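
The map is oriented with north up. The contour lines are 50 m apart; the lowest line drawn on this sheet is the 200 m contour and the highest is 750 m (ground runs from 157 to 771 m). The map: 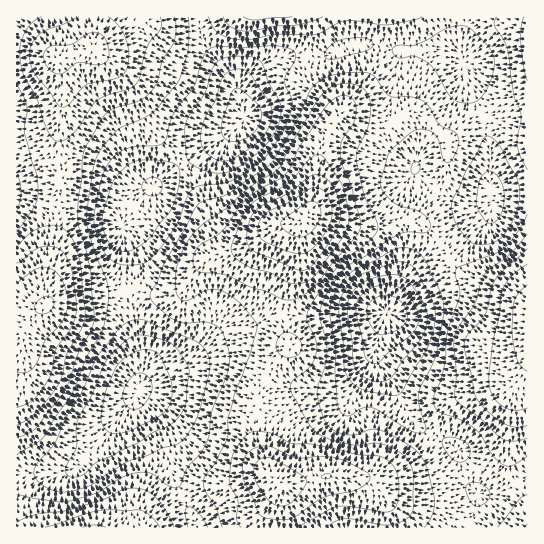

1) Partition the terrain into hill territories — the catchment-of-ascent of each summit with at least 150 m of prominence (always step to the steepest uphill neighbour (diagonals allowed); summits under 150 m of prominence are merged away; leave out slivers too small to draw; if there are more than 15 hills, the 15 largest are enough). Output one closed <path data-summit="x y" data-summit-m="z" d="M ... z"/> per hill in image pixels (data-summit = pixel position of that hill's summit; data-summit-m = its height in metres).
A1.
<path data-summit="307 217" data-summit-m="771" d="M527 16l-328 0 0 6 4 16 6 12 22 27 5 10 8 32-17 16-53 34-29 23-24 34 4 25-2 30 12 36 8 45-4 24 14-3 30-14 15-2 33 2 48 18 59 4 11-6 22-24 14-47 24-44 36-33 41-26 6-6-1-12 37-2z"/><path data-summit="46 305" data-summit-m="706" d="M198 16l-182 1 1 458 41-2 19-5 55-66 7-15 4-25-8-45-12-36 2-30-4-25 24-34 29-23 53-34 17-16-8-32-8-14-21-27-7-16z"/><path data-summit="277 481" data-summit-m="691" d="M375 347l-4 14-10 12-12 12-11 6-59-4-42-16-24-4-30 2-46 20-1 6 16 16 7 11 8 24 5 29 26 53 271-1 10-33-14-15-5-28-14-10-16-6-18-16-20-37-15-20z"/><path data-summit="527 329" data-summit-m="686" d="M527 192l-36 1 1 12-6 6-41 26-36 33-24 44-9 31 1 17 15 20 20 37 18 16 16 6 14 10 1 15 6 16 11 11 5 2 14-2 31-16z"/>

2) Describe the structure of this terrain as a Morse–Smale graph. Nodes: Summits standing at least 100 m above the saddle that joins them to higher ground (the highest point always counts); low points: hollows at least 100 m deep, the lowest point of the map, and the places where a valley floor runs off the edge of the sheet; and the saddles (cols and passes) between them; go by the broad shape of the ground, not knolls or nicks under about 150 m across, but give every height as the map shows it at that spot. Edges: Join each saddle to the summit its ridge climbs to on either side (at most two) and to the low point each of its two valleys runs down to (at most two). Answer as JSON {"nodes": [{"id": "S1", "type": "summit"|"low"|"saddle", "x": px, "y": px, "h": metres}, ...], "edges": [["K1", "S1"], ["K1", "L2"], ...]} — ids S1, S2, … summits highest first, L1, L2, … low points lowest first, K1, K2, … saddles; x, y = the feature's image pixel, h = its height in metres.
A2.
{"nodes": [
{"id": "S1", "type": "summit", "x": 306, "y": 217, "h": 771},
{"id": "S2", "type": "summit", "x": 46, "y": 305, "h": 706},
{"id": "S3", "type": "summit", "x": 277, "y": 481, "h": 691},
{"id": "S4", "type": "summit", "x": 527, "y": 329, "h": 686},
{"id": "S5", "type": "summit", "x": 57, "y": 59, "h": 665},
{"id": "S6", "type": "summit", "x": 94, "y": 527, "h": 607},
{"id": "S7", "type": "summit", "x": 258, "y": 17, "h": 562},
{"id": "L1", "type": "low", "x": 386, "y": 313, "h": 157},
{"id": "L2", "type": "low", "x": 245, "y": 118, "h": 212},
{"id": "L3", "type": "low", "x": 137, "y": 390, "h": 237},
{"id": "K1", "type": "saddle", "x": 61, "y": 159, "h": 532},
{"id": "K2", "type": "saddle", "x": 263, "y": 382, "h": 529},
{"id": "K3", "type": "saddle", "x": 183, "y": 495, "h": 457},
{"id": "K4", "type": "saddle", "x": 441, "y": 242, "h": 440},
{"id": "K5", "type": "saddle", "x": 125, "y": 289, "h": 437},
{"id": "K6", "type": "saddle", "x": 309, "y": 58, "h": 409},
{"id": "K7", "type": "saddle", "x": 183, "y": 165, "h": 355}],
"edges": [["K1", "S2"], ["K1", "S5"], ["K1", "L2"], ["K2", "S1"], ["K2", "S3"], ["K2", "L1"], ["K2", "L3"], ["K3", "S3"], ["K3", "S6"], ["K3", "L1"], ["K3", "L3"], ["K4", "S1"], ["K4", "S4"], ["K4", "L1"], ["K4", "L2"], ["K5", "S1"], ["K5", "S2"], ["K5", "L2"], ["K5", "L3"], ["K6", "S1"], ["K6", "S7"], ["K6", "L2"], ["K7", "S1"], ["K7", "S5"], ["K7", "L2"]]}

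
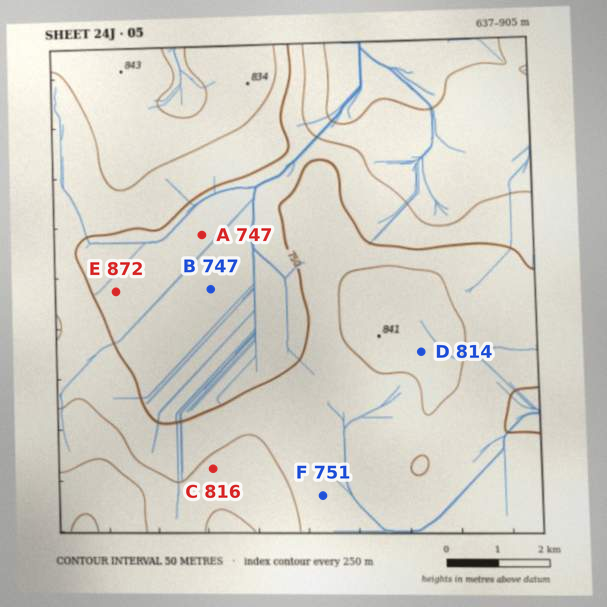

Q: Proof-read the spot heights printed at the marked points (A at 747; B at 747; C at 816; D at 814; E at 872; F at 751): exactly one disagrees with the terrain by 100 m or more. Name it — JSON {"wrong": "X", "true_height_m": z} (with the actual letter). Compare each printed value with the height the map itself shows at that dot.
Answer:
{"wrong": "E", "true_height_m": 747}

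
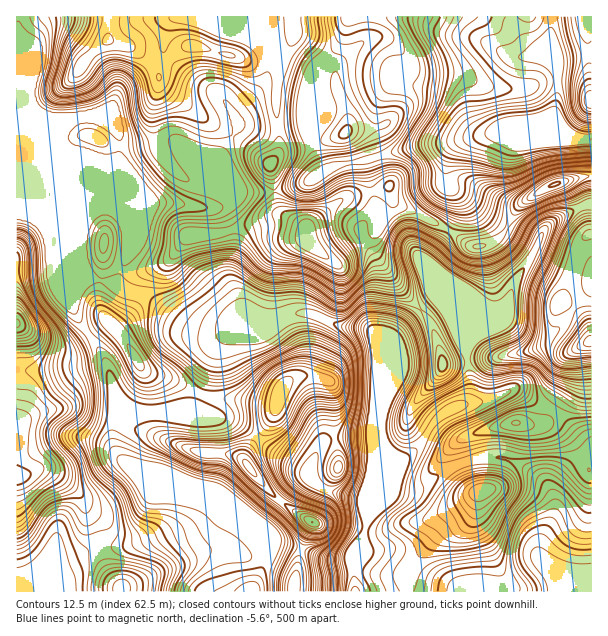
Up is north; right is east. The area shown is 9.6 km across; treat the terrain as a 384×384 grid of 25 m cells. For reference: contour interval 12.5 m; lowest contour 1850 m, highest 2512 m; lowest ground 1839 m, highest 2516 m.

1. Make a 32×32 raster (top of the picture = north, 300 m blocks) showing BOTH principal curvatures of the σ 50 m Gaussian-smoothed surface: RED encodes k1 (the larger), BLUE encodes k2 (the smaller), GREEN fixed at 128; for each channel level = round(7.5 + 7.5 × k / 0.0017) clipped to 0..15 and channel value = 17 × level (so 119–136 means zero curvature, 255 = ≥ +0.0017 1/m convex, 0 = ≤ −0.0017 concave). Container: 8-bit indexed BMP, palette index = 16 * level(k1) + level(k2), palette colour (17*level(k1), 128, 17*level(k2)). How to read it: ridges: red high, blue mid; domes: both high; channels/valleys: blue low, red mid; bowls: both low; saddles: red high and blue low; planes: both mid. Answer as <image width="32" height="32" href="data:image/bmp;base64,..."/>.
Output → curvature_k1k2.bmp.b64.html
<image width="32" height="32" href="data:image/bmp;base64,Qk02CAAAAAAAADYEAAAoAAAAIAAAACAAAAABAAgAAAAAAAAEAAATCwAAEwsAAAABAAAAAAAAAIAAABGAAAAigAAAM4AAAESAAABVgAAAZoAAAHeAAACIgAAAmYAAAKqAAAC7gAAAzIAAAN2AAADugAAA/4AAAACAEQARgBEAIoARADOAEQBEgBEAVYARAGaAEQB3gBEAiIARAJmAEQCqgBEAu4ARAMyAEQDdgBEA7oARAP+AEQAAgCIAEYAiACKAIgAzgCIARIAiAFWAIgBmgCIAd4AiAIiAIgCZgCIAqoAiALuAIgDMgCIA3YAiAO6AIgD/gCIAAIAzABGAMwAigDMAM4AzAESAMwBVgDMAZoAzAHeAMwCIgDMAmYAzAKqAMwC7gDMAzIAzAN2AMwDugDMA/4AzAACARAARgEQAIoBEADOARABEgEQAVYBEAGaARAB3gEQAiIBEAJmARACqgEQAu4BEAMyARADdgEQA7oBEAP+ARAAAgFUAEYBVACKAVQAzgFUARIBVAFWAVQBmgFUAd4BVAIiAVQCZgFUAqoBVALuAVQDMgFUA3YBVAO6AVQD/gFUAAIBmABGAZgAigGYAM4BmAESAZgBVgGYAZoBmAHeAZgCIgGYAmYBmAKqAZgC7gGYAzIBmAN2AZgDugGYA/4BmAACAdwARgHcAIoB3ADOAdwBEgHcAVYB3AGaAdwB3gHcAiIB3AJmAdwCqgHcAu4B3AMyAdwDdgHcA7oB3AP+AdwAAgIgAEYCIACKAiAAzgIgARICIAFWAiABmgIgAd4CIAIiAiACZgIgAqoCIALuAiADMgIgA3YCIAO6AiAD/gIgAAICZABGAmQAigJkAM4CZAESAmQBVgJkAZoCZAHeAmQCIgJkAmYCZAKqAmQC7gJkAzICZAN2AmQDugJkA/4CZAACAqgARgKoAIoCqADOAqgBEgKoAVYCqAGaAqgB3gKoAiICqAJmAqgCqgKoAu4CqAMyAqgDdgKoA7oCqAP+AqgAAgLsAEYC7ACKAuwAzgLsARIC7AFWAuwBmgLsAd4C7AIiAuwCZgLsAqoC7ALuAuwDMgLsA3YC7AO6AuwD/gLsAAIDMABGAzAAigMwAM4DMAESAzABVgMwAZoDMAHeAzACIgMwAmYDMAKqAzAC7gMwAzIDMAN2AzADugMwA/4DMAACA3QARgN0AIoDdADOA3QBEgN0AVYDdAGaA3QB3gN0AiIDdAJmA3QCqgN0Au4DdAMyA3QDdgN0A7oDdAP+A3QAAgO4AEYDuACKA7gAzgO4ARIDuAFWA7gBmgO4Ad4DuAIiA7gCZgO4AqoDuALuA7gDMgO4A3YDuAO6A7gD/gO4AAID/ABGA/wAigP8AM4D/AESA/wBVgP8AZoD/AHeA/wCIgP8AmYD/AKqA/wC7gP8AzID/AN2A/wDugP8A/4D/AIeHd4aXuqmolnV2h3ZzlvmYqICWmJiXdnZ2h6eohXeHhoaHh5aWl6e3ppaHmJWE+KaEcYaHl5aGdnaWpnWGhoamhXaXhpWFhoaGh5eYhnPC0LJwdYaGl6enl7eFZXaHh7h0dKeHp6aXh4eHh4Z1YKX8/MCTp6iXh5eoqHZ1doeYuHVkp5e4hXaXh4d3dIDW9vn3oXSEl6enh6enhoWFdqenlpa2t6mEdYaGdnOC9/aDcMCQc3eEhpa4ycm4pYV2p6i4uLeFhYN2dIGCc9f4hFKE6OmAh4SohJSmt7WEdYeph6eop3R0hYSk6Pn1+aWUdYTG+ICHdIXHlYJyg4WGlpaXpXKDdIWnx/fHlpWls6aGdKXFcYTHkqbYx6aXqKiXdpi2pqaVlYeGhHR0ZGSnyZdkldVwg+mVgpSm1+m3l5aGh5e4yZWFhYWFhpeXlajItnS354CExuZzc3OBhKSVhZiHl3anlYKmqKe2tpaWp8m3xvvZgIdy5ueUhJRhYqSVloWVdqeEc9jHt5ZlZYWVudnIuOiAh3N0+saz6LaDt8mGlralp4KV54Z1hXZ2hnN0pqeY2JCHc4X3g6PY9/bG2Pnq2LWSlcindWV3h3d3dnSVppKhUXRixtd0h4NjhMZzyPmWcYPJqJaWdnaHd3eGhoRwocRSdZX2lIeHh3OF6Jal5mJ0hbZ1hZWWhod3dYSUZHS314KX56N2d4SVgpXZqHblcXeHhYaXp7iGdXVzp6dlddj7ocfngoWAo6SBgbe3h/mBd4a3loWW2KaGdZSpuMbn+Mmj14NgcLjauJSAldeH+JKHhremd3WnyNfHpaeouLiWhaXWYGK199j46YBwyLiihneHpZWHhKiopqaml4aoyZZlhtfC9ve1dZX2k1ChyId3h3eHh3d2hIOEhXWXx7W21aeGl9fWdXN1luf3pKCQh4eHh3d3h4SXqJeHdZTTYVGmybbJx3RTdbbWxff4+cSHh4d3h3eEl7iHd3aEudmFc4GCc6bZtqS2poRjhLf494eHh4aWlpW4h3aGdaaoyLe1ppWEkqKEZXWFhXSBgICQh4eHp7eFhLV1dpeXhXXGhYWnyaa4p3V1dnV1d3eHg6CHhYKChHSmyIanqIZ2dteEd3anhqfIqIZ2hnZ0hHSS6ofC+KajYYbYmJZ2dYaGyIR3l6d3dpa3l4WXqLe4lpLqh5H56qhhhMeodmR1lpanlnWXh3d2hqeXlpeXl5ingtd3cafZxqTGppampsjYlpendJaXh3aXqJeHh4Z2doZ0xndzpae3uKiHlrjHppWGhrinlZaol6eXdXZ2hoeGdoW3hoaEhaaXdoaFhYV2h4eGt5d1dYaWlnWGh4eHh5iFlqg="/>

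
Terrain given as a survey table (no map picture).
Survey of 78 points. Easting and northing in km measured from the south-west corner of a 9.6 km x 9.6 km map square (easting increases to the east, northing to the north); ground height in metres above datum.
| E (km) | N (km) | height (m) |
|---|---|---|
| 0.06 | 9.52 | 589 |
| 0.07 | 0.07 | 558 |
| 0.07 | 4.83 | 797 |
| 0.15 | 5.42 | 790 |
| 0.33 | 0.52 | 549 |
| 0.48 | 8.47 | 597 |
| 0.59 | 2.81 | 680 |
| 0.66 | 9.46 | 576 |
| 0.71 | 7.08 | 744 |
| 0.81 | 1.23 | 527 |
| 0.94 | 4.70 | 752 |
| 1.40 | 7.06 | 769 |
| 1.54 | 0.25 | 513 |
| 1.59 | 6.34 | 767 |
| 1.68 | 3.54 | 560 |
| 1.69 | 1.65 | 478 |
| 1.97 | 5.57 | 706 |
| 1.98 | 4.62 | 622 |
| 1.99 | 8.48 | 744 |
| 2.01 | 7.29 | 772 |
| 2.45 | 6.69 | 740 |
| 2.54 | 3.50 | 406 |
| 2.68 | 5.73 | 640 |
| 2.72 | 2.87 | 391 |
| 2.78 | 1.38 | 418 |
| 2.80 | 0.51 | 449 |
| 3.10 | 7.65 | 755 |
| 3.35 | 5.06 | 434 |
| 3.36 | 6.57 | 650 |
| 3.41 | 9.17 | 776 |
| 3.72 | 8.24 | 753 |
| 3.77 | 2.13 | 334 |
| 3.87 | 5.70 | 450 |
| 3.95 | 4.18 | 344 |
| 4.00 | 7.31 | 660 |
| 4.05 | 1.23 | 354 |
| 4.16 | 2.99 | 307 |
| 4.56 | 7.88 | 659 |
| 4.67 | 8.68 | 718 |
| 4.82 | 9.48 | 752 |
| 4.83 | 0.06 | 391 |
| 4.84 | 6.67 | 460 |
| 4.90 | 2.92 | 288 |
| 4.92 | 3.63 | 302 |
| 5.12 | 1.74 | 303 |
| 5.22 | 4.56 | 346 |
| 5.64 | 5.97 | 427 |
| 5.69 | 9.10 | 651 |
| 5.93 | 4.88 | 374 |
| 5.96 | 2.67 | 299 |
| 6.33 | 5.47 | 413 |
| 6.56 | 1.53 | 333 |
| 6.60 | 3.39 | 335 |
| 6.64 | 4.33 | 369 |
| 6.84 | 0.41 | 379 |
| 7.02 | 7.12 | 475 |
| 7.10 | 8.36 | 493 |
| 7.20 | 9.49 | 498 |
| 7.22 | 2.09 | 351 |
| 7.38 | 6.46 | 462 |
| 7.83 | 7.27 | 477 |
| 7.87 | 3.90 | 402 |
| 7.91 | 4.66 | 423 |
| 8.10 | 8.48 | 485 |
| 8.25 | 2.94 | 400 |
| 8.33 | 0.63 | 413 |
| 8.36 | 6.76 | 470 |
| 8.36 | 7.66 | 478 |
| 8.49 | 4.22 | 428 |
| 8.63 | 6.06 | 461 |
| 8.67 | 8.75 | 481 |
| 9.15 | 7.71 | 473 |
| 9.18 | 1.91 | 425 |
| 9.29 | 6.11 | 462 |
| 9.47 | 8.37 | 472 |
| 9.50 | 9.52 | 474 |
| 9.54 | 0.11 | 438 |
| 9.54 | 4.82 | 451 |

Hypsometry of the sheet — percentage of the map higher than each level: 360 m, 84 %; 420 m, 66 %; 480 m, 43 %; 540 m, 31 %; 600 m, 26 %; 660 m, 21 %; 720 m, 15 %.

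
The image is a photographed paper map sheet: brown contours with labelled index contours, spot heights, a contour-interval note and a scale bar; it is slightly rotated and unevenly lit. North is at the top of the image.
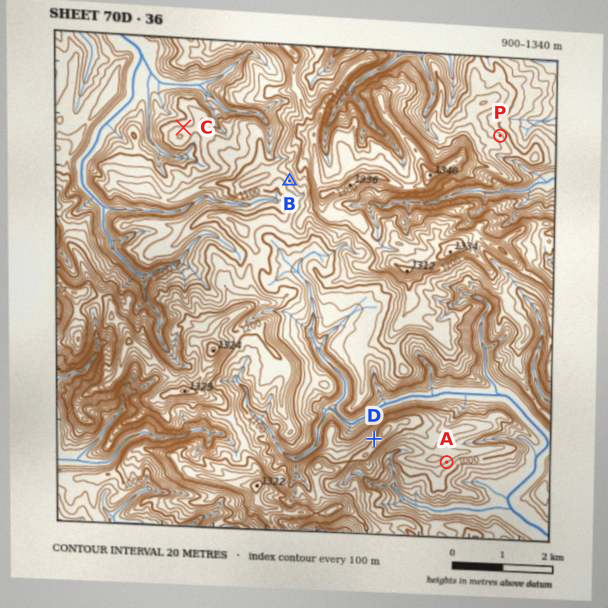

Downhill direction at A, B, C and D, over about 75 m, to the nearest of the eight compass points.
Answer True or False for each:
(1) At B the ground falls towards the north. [False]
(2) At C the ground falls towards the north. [True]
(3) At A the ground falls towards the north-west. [False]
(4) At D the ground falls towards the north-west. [True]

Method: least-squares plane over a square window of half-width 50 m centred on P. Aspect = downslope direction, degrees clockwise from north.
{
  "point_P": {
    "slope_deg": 9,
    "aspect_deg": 41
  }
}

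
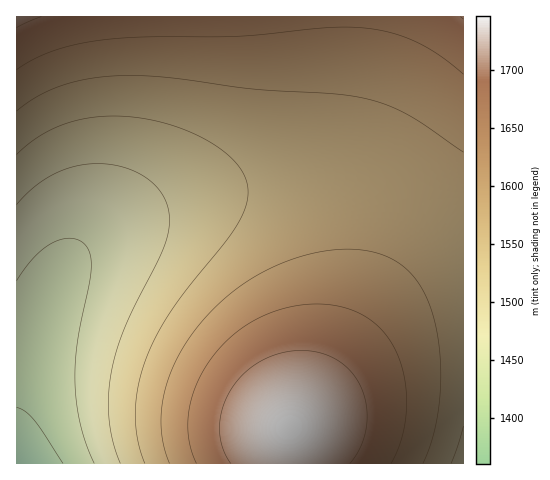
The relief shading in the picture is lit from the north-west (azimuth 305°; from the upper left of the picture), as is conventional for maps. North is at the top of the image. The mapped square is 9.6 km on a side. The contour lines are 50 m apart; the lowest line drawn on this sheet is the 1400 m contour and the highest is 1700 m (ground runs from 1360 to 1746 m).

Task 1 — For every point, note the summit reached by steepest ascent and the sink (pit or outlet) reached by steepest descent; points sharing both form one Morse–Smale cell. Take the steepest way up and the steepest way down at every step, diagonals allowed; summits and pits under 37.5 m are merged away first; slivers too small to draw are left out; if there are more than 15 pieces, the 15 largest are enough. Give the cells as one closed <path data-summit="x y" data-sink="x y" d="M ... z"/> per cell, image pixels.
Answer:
<path data-summit="290 427" data-sink="17 463" d="M347 177l-43 0-23 2-93 19-54 19-31 16-22 16-14 15-11 17-14 31-12 34-14 59 0 58 271 1 1-33 26-34 31-53 71-143-28-15z"/><path data-summit="17 17" data-sink="17 463" d="M344 16l-328 1 1 387 8-42 19-56 22-41 22-21 31-20 35-16 50-15 86-18 19-9 14-11 10-18 9-34 3-41z"/><path data-summit="290 427" data-sink="463 463" d="M418 200l-4 3-35 76-34 65-31 53-26 34 0 33 176-1 0-233z"/><path data-summit="463 17" data-sink="17 463" d="M463 16l-117 0-1 46-3 41-5 23-11 25-10 11-16 9-55 14 59-8 43 0 34 7 36 15 20-37 27-37z"/><path data-summit="463 17" data-sink="463 463" d="M463 126l-26 36-21 38 47 30z"/>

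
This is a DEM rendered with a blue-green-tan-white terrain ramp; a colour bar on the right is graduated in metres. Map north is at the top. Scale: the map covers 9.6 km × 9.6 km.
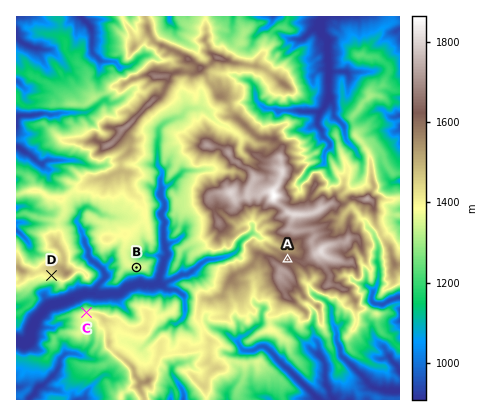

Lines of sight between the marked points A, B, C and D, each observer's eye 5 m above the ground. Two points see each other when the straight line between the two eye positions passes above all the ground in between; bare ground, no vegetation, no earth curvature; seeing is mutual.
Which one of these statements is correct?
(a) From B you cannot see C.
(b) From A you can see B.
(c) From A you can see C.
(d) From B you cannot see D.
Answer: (d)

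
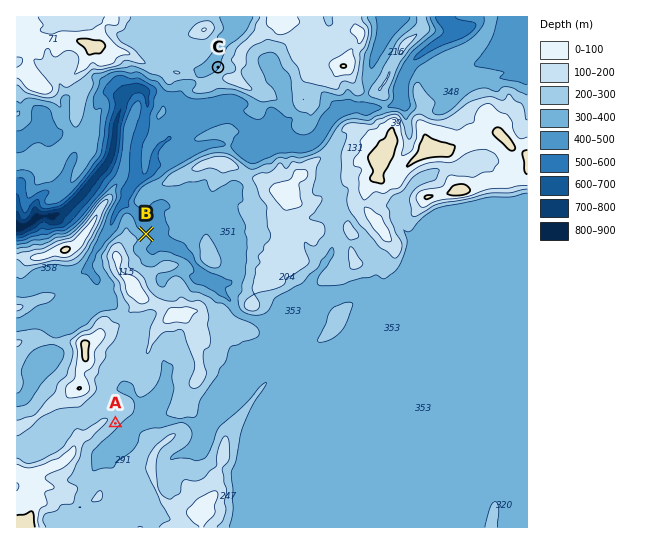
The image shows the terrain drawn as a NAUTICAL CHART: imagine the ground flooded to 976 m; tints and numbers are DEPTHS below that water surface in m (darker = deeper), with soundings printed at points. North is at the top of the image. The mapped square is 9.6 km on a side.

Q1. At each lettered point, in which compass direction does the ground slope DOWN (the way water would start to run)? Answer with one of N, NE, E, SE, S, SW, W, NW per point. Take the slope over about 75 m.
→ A SE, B NE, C NW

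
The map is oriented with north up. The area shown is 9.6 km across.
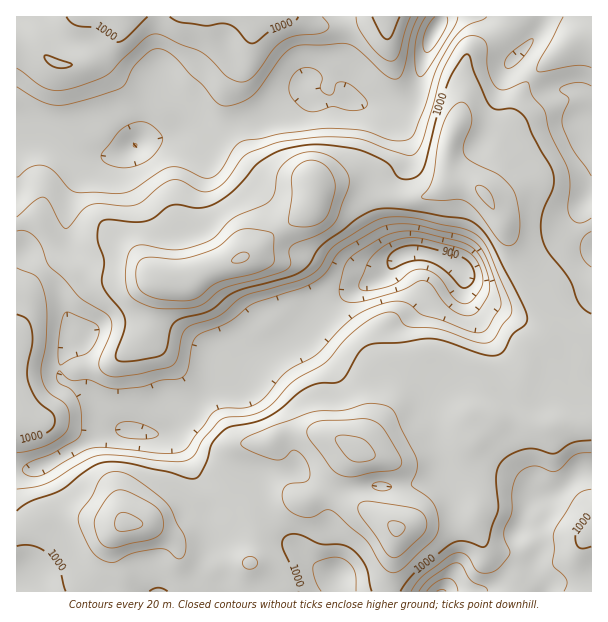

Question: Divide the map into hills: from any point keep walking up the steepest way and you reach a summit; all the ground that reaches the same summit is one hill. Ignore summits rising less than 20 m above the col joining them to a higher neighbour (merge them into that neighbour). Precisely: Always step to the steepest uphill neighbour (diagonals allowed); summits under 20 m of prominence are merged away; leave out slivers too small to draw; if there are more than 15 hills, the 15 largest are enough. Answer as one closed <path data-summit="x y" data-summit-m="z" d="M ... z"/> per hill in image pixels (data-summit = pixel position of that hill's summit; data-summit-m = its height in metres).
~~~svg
<path data-summit="357 450" data-summit-m="1063" d="M425 253l-17 0-10 5-17 19-55 29-30 30-21 12-26 10-5 5-3 12-5 5-21 6-24 22-25 26 5 0 7 7 18 35 10 10 10 4 12 0 12-4 8 0 6 6 17 33 46 41 18 8 2-1-6-10-3-32 0-21 7-14 7-4 17-5 42 0 43-12 12 23 4 59-3 12-13 22 96 1-6-11-2-12 8-15 1-11-6-16-11-9 10-19 12-1 11-5 25-23 10 0 0-93-13-7-7-7-8-15-8-19-7-7-24-2-36-16-20-16-8-20-21-10z"/><path data-summit="240 258" data-summit-m="1061" d="M180 132l-42 12-16 8-30 10-8 9-12 26-6 27 0 13-24 11-17 4 30 33 18 42 13 9-5 6-9 2-6 7-6 15 1 12 4 4 25 12 32 34 31 6 15-2 23-24 24-22 21-6 5-5 1-9 7-8 38-16 16-12 23-24 44-24-20-8-15-3-42-24-15-20-10-21-10-14-19-17-23-13-21-22z"/><path data-summit="485 195" data-summit-m="1043" d="M489 16l-48 0-1 5-10 18-9 29-5 24-4 7-8 5-12 4-20-1 11 5 20 19 6 21-5 13-28 21-4 9 0 11 16 39 10 11 10-3 17 0 15 5 21 10 8 20 16 13 31 17 26 1 7-1 39-22 4-5 0-52-8-12-2-12 2-14 8-12 0-82-3-9-7-7-30-1-19-12-17-18 0-3 4-4-2-5-12-16z"/><path data-summit="125 17" data-summit-m="1009" d="M342 16l-325 0-1 115 31 8 33 15 33 2 25-12 26-6 13-6 17 6 9 0 33-16 30-6 30-20 5-6 4-10 16 0 21 7-5-4 0-11 6-15 3-19-2-18z"/><path data-summit="126 522" data-summit-m="1063" d="M129 430l-27 2-58 34-8 3-20 2 0 108 10 3 3 10 311-1-2-15-21-10-18-18-14-8-14-15-17-33-6-6-8 0-12 4-16-2-16-12-12-26-13-16-18 0z"/><path data-summit="314 189" data-summit-m="1060" d="M302 88l-6 8-30 20-26 5-37 17-13-1 26 25 23 13 19 17 10 14 6 13 19 28 42 24 15 3 18 8 7-2 8-4 17-19-9-8-9-16-9-21-1-17 4-9 7-6 16-10 9-9 1-9-5-18-14-16-19-12-21-8-33 5-5-1z"/><path data-summit="396 528" data-summit-m="1062" d="M444 475l-33 11-42 0-18 2-12 5-7 5-4 12 2 45 2 12 6 9 3 16 102 0 3-4 12-24 2-27-4-24 0-15z"/><path data-summit="17 422" data-summit-m="1007" d="M24 252l-8 0 1 218 19-1 8-3 58-34 22-3-34-35-25-12-4-4-1-12 6-15 6-7 9-2 5-6-13-9-18-42z"/><path data-summit="387 17" data-summit-m="1006" d="M440 16l-96 0 2 22-3 19-6 15 0 11 14 17 8 3 19 5 14 0 18-6 6-10 8-35 6-18 10-18z"/><path data-summit="591 531" data-summit-m="1004" d="M591 470l-9 0-25 23-11 5-12 1-8 14-2 6 11 8 6 16-1 11-8 15 0 7 10 16 50-1z"/>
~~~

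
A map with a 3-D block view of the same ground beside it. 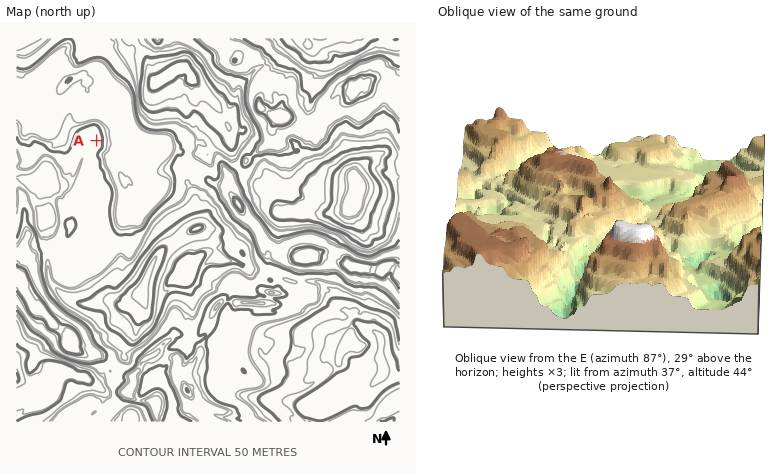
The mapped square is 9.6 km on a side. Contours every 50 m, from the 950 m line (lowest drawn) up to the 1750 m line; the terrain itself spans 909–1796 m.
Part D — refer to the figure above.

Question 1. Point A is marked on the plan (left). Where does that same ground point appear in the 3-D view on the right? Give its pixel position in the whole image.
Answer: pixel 682 177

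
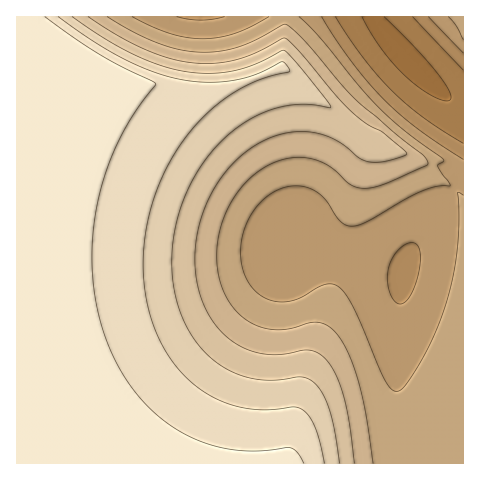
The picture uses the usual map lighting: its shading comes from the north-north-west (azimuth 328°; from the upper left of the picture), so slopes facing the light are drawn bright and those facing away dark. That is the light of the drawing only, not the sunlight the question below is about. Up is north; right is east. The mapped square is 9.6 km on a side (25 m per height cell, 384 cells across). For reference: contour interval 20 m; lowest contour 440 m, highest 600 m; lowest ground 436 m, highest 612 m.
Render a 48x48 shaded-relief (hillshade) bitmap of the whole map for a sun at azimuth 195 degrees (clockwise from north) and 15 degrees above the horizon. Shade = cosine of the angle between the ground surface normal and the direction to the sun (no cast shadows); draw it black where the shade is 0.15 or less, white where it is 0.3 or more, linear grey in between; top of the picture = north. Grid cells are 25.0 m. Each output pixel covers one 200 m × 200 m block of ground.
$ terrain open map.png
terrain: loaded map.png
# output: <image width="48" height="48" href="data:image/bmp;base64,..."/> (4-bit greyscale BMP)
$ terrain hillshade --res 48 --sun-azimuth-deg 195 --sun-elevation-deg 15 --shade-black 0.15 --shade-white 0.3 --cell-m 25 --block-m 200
<image width="48" height="48" href="data:image/bmp;base64,Qk32BAAAAAAAAHYAAAAoAAAAMAAAADAAAAABAAQAAAAAAIAEAAATCwAAEwsAABAAAAAAAAAAAAAAABEREQAiIiIAMzMzAERERABVVVUAZmZmAHd3dwCIiIgAmZmZAKqqqgC7u7sAzMzMAN3d3QDu7u4A////ALu7u7u7qqqqqqqqmZmZmZmIiZmqq7u7u7u7u7u7qqqqqqqpmZmZmZmIiZmqq7u7u7u7u7u6qqqqqqmZmZmZmZmIiZmqqru7u7u7u7u6qqqqqpmZmZmZmZiIiZmaqru7u7u7u7uqqqqqqZmZmZmZmYiIiZmaqru7u7u7u7uqqqqqmZmZmIiIiIiIiJmaqqu7u7u7u7uqqqqpmZmYiIiIiIiIiJmaqqu7u7u7u7qqqqqpmZmIiIiIiIiIiJmaqqq7u7u7u7qqqqqpmZmIiIiIiIiIiImZqqq7u7u7u7qqqqqZmZiIiIiIiIiIiImZqqq7u7u7u7qqqqqZmZiIiId3iIiIiImZqqq7u7u7u7qqqqqZmYiIiHd3d4iIiImZqqqru7u7u7qqqqqZmYiIiHd3d4iIiImZqqq7u7u7u7qqqqqZmYiIiHd3eIiIiJmZqqq7u7u7u7qqqqqZmZiIiId3iIiIiJmZqqq7u7u7u7qqqqqZmZiIiIiIiIiIiZmaqqq7u7u7u7qqqqqpmZmIiIiIiIiImZmaqqq7u7u7u7uqqqqpmZmYiIiIiIiZmZmqqqu7u7u7u7uqqqqqmZmZmIiImZmZmaqqqru7u7u7u7u6qqqqqZmZmZmZmZmZqqqqu7u7u7u7u7u6qqqqqpmZmZmZmaqqqqq7u7u7u7u7u7u7qqqqqqqqqqqqqqqqq7u7u7u7u7u7u7u7uqqqqqqqqqqqqqu7u7u7u7u7u7u7u7u7u6qqqqqqqqq7u7u7u8zMzMy7u7u7u7u7u7u7qqu7u7u7u7zMzMzMzMzLu7u7u7u7u7u7u7u7u7u8zMzMzMzMzMzMu7u7u7u7u7u7u7u7u8zMzMzd3d3d3dzMy7u7u7u7u7u7u7u8zMzM3d3d3d3d3d3My7u7u7u7u7u7u7vMzMzd3d3d3e7u7d3dybu7u7u7u7u7u8zMzN3d3e7u7u7u7u7dlru7u7u7u7u7u8zMzd3d7u7u7u7u7u7qebu7u7u7u7u7vMzM3d3e7u7u7u7u//65u7u7u7u7u7u7zMzM3d3u7u7u7u7v/sl4hru7u7u7u7u7zMzM3d3u7u7u7u7ut0M0RLu7u7u7u7u7zMzN3d3u7u7u7u23MRIzVbu7u7u7u7u7zMzM3d3u7u7u7rhBASNFZ7u7u7u7u7u7zMzM3d3u7u7u62QhEjRWeLu7u7u7u7u7zMzM3d3e7u7tpUQiI0Z4mru7u7u7u7u7vMzM3d3d7u7ZVEQjRWeJq7u7u7u7u7u7u7u8zd3d3uyEREM0VniavLu7u7u7u7qYdmZnibzd3chERUNFZ4mrzbu7u7u7uoUyEREjNWis23REVDRWeJrN77u7u7u6dCEAERIiMzRoljNFVEVniaze/7u7u7qFIAESIjMzREREUzRVRFZ4m83v/7u7u5YgARIjM0REVVVUM0RVRWeJrN7//7u7qEEBEiM0RFVVVmVVREVlRniaze///7u6cxESIzRFVmZmZmZmVFZlV4mr3v///7u4MBEiM0RVZmd3d3dmVVZlZ4q83v///w=="/>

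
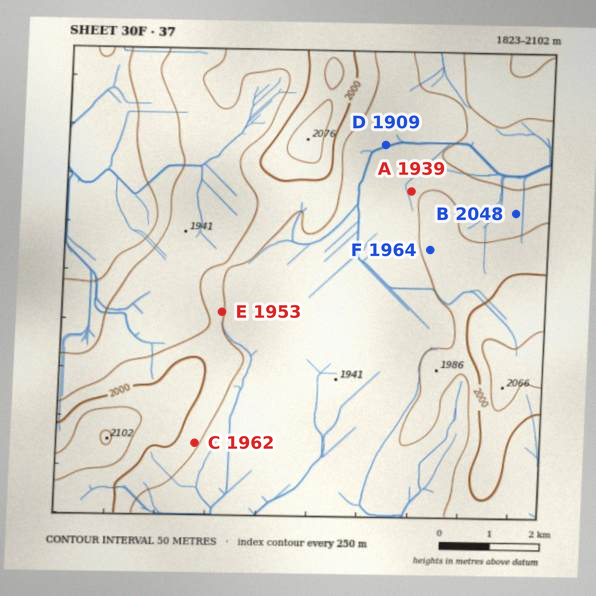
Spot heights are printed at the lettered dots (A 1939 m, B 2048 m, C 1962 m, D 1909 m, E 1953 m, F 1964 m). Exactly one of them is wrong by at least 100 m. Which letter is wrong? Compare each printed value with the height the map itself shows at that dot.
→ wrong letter B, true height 1923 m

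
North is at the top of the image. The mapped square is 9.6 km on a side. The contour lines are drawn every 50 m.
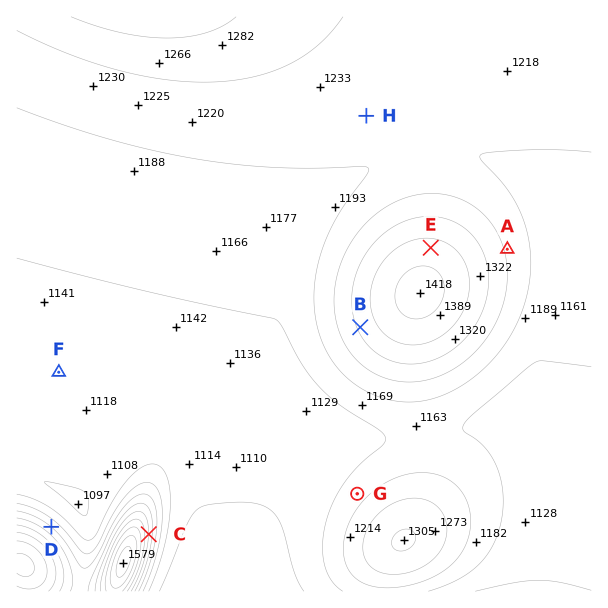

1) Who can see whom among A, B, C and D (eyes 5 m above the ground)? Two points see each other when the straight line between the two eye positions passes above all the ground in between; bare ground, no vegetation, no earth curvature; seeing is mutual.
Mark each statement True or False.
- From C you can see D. False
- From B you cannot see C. False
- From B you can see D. True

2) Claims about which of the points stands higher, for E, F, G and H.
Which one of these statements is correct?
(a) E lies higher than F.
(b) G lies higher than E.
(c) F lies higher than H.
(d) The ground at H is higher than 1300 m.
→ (a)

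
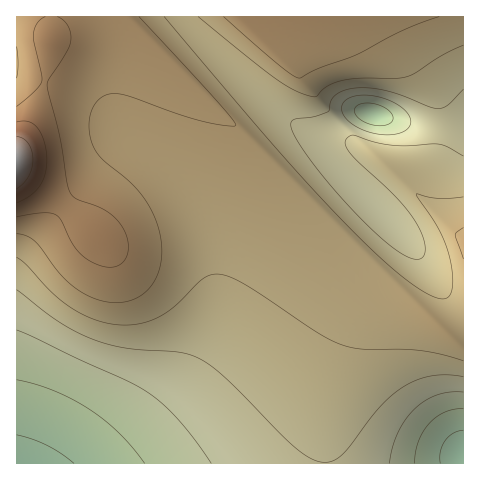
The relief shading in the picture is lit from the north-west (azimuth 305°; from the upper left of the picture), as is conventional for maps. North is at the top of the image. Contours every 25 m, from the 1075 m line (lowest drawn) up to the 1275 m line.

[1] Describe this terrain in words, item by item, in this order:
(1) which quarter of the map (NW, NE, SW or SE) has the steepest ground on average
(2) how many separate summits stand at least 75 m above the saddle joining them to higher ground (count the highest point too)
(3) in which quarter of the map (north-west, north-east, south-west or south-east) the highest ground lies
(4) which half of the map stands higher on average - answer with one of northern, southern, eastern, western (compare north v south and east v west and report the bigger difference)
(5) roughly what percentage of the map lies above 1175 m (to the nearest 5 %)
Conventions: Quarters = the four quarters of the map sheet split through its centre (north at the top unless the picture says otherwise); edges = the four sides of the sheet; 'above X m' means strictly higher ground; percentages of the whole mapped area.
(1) Slopes are steepest in the north-east quarter.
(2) There is 1 summit with 75 m or more of prominence.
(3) Look to the north-west quarter for the highest ground.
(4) Taken as a whole, the northern half is higher than the southern.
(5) About 50 % of the map lies above 1175 m.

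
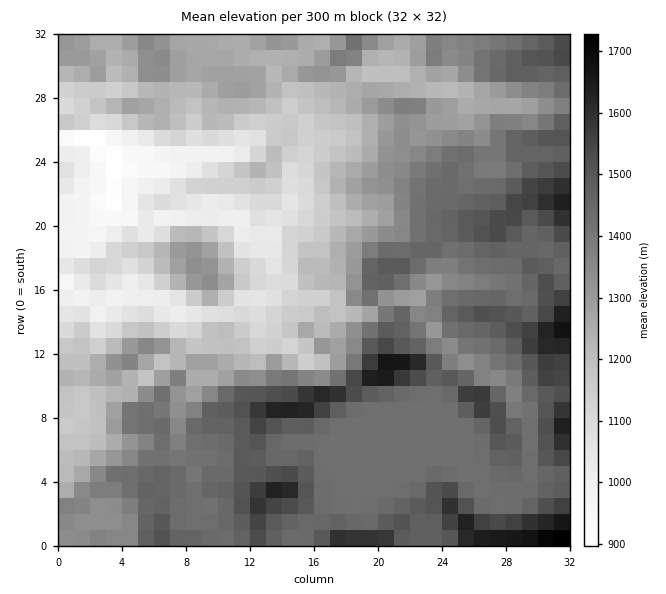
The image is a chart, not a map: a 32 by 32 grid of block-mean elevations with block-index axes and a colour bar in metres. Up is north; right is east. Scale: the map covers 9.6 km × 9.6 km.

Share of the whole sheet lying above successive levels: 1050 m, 91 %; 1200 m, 75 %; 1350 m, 49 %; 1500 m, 13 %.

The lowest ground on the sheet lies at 870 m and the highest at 1740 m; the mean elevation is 1320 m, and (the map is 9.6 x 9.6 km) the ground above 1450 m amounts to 22.2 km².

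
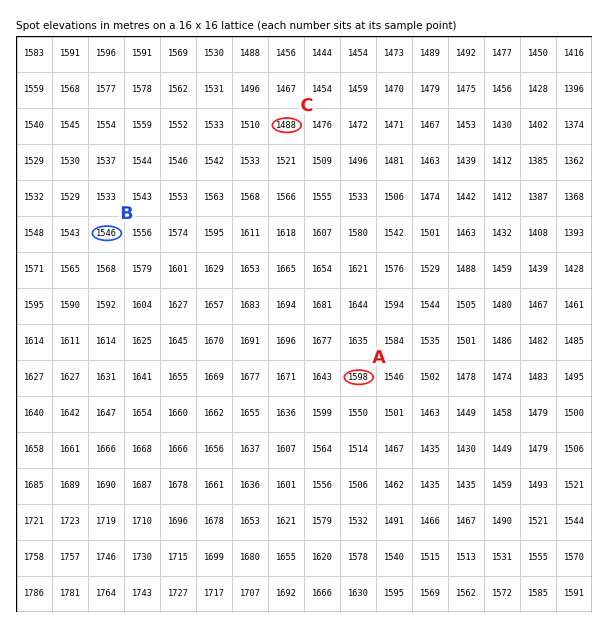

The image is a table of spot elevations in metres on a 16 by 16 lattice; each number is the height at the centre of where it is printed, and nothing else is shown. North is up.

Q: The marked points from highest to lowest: A B C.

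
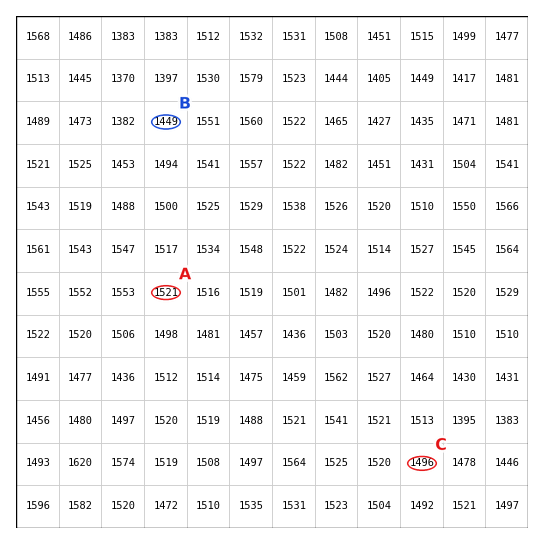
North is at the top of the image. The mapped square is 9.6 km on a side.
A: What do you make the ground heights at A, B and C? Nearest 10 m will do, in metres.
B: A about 1520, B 1450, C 1500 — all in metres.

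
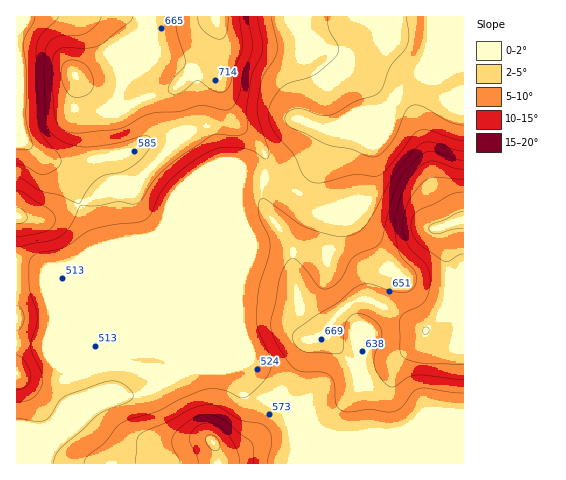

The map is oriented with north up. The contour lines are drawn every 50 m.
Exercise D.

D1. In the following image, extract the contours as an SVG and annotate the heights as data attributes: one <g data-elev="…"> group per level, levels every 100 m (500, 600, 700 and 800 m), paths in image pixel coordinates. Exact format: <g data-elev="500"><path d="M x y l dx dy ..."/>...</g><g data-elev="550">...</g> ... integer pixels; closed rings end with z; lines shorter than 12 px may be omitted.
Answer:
<g data-elev="500"><path d="M17 419l19 3 9-2 5-4 9-14 5-5 41-15 7-1 7 1 12 9 2 5-2 4-32 14-36 32-7 8-2 9"/><path d="M463 140l-10-1-23-9-10 0-7 5-24 32-10 8-5 1-21-1-34 8-7-1-5-3-6-7-8-18-20-24-4-10 0-9 4-12 10-12 7-4 24-8 23-20 1-8-9-17-2-13"/><path d="M35 17l-2 5-8 14-2 9 4 30-1 44 6 27-4 4-11 0"/></g><g data-elev="600"><path d="M267 463l5-23-2-7-4-6-7-4-18-3-21-13-11-3-17 5-23 12-29 13-3 6-2 23"/><path d="M17 390l5-1 5-3 3-4 1-6-5-13-5-6-4-2"/><path d="M17 331l5-5 2-8-2-9-5-4"/><path d="M17 247l33-6 11-5 10-11 10-20 16 1 21-4 14 2 6-1 5-4 10-18 9-10 19-15 28-19 7-3 20 2 9-3 3-6-2-18 5-31 12-29-5-32"/><path d="M463 160l-31-9-8 2-7 5-13 15-8 14-15 55-6 5-21 10-5 6-7 15-10 9-6 2-6-1-22-27-5-3-3 2-5 5-5 12-9 48 1 8 4 10 17 25 9 4 21 0 8 5 3 7 2 20 3 5 4 2 7 1 20-3 16 3 9-1 8-5 11-15 6-3 43 5"/><path d="M101 17l-3 7-11 9-9 2-21 2-6 3-4 6-2 9-1 15 1 46 2 10 4 6 5 6 18 8 13 1 14-1 45-10 4 1 1 2-2 9-8 11-12 10-9 3-16 3-7 4-9 10-8 14-21-8-19-4-16-11-7-3"/></g><g data-elev="700"><path d="M240 463l-3-12-10-18-9-7-10-3-6 1-6 3-6 10 0 5 7 14 1 7"/><path d="M17 224l7-2 3-5-4-7-6-3"/><path d="M463 179l-26-2-9 2-11 10-10 17-5 16 3 15 5 12 17 17 3 7 0 10-2 10-3 8-6 5-16 8-3 4-1 5 1 28 5 7 20 6 38 1"/><path d="M74 97l8 0 7-4 3-4 2-7-3-9-5-7-8-5-8-1-4 2-3 2-2 12 5 14 3 4z"/><path d="M175 17l2 16 8 29-1 5-11 11-4 9 0 5 5 2 8-2 15-12 20 12 6 0 5-3 14-40-2-32"/></g><g data-elev="800"><path d="M463 211l-5 2-12 6-14 5-3 5 2 3 6 2 15-5 11-1"/></g>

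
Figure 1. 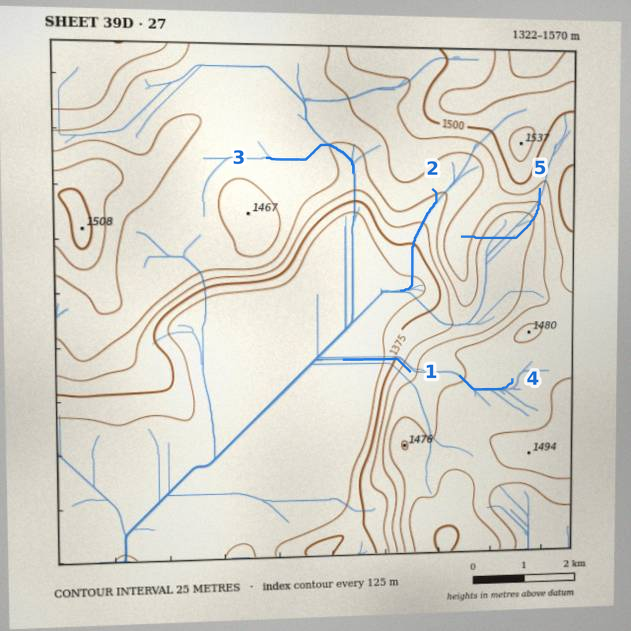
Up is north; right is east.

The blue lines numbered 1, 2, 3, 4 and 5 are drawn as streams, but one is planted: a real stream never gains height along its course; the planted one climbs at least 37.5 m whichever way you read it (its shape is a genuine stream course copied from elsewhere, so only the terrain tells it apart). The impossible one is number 5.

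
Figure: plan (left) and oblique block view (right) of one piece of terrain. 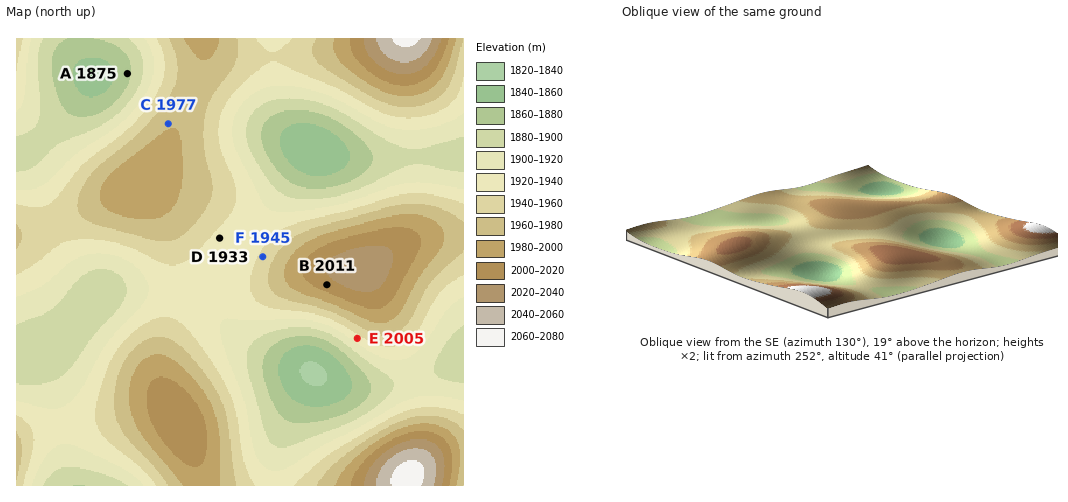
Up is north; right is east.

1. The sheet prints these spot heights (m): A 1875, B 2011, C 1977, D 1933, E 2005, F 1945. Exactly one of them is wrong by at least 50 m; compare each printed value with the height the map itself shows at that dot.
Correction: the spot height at E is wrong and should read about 1930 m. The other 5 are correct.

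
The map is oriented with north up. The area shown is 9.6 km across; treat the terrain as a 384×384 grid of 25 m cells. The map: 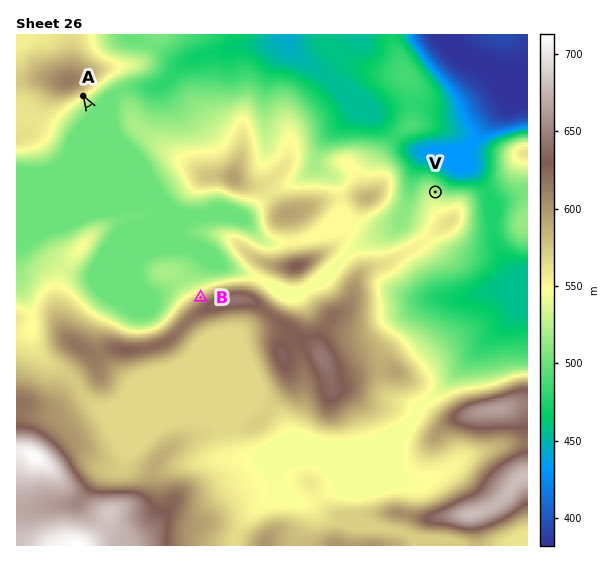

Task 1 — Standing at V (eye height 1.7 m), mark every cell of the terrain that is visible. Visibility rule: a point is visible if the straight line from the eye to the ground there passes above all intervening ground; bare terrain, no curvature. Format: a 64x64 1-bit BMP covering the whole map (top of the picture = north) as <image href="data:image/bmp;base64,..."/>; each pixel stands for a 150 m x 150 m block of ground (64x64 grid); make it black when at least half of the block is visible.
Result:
<image width="64" height="64" href="data:image/bmp;base64,Qk0+AgAAAAAAAD4AAAAoAAAAQAAAAEAAAAABAAEAAAAAAAACAAATCwAAEwsAAAIAAAAAAAAA////AAAAAAAAAAAAAAAAAAAAAAAAAAAAAAAAAAAAAAAAAAAAAAAAAAAAAAAAAAAAAAAAAAAAAAAAAAAAAAAAAAAAAAAAAAAAAAAAAAAAAAAAAAAAAAAAAAAAAAAAAAAAAAAAAAAAAAAAAAAAAAAAAAAAAAAAAAAAAAAAAAAAAAAAAAAAAAAAAAAAAAAAAAAAAAAAAAAAAAAAAAAAAAAAAAAAAAAAAAAAAAAAAAAAAAAAAAAAAAAAAAAAAAAAAAAAAAAAAAAAAAAAAAAAAAAAAAAAAAAAAAAAAAAAAAAAAAAAAAAAAAAAAAAAAAAAAAAAAAAAAAAAAAAAAAAAAAAAAAAAAAAAAAAAAAAAAAAAAAAAAAAAAAAAAAAAAAAAAAAAAAAAAAAAAAAAAAAAAAAAAAAAAAAAAAAAAAAAAAAAAAAAAAAAAAAAAAAAAAAAAAAAAAAAAAAABgAAAAAAAAAGAQAAAAAABg8HAAAAAAAGC58AAAAAAAMB/wAAAAAAAwH/AAAAAAADA/8AAAAAAAMH/wAAAAAAA5/+AAAAAAAD//gAAAAAAAH/4AAAAAAAAP+AAAAAAAAAPwAAAAAAAAA/DAAAAAAAAPwfAAAAAAB/+D8AAAAAA//wPwAAAAAP/8A/AAAAAA/xgH8AAAAAH+AAfwAAAAB/4AB/AAAAA+/AAP8AAAAfx8AA/w=="/>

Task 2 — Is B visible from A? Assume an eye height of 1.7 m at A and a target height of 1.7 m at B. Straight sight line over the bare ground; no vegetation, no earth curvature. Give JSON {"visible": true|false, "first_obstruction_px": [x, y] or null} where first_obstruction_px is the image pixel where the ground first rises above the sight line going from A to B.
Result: {"visible": true, "first_obstruction_px": null}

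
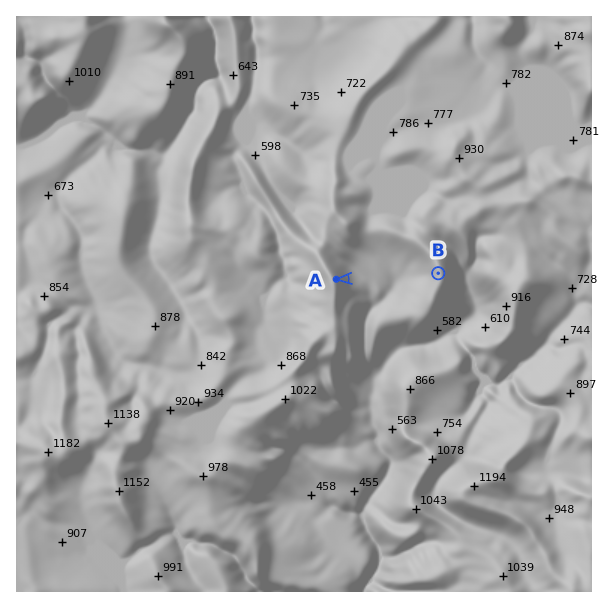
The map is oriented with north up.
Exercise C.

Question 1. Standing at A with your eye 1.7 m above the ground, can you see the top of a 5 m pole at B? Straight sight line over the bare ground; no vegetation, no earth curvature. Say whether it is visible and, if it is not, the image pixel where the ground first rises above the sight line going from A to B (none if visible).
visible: true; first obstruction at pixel None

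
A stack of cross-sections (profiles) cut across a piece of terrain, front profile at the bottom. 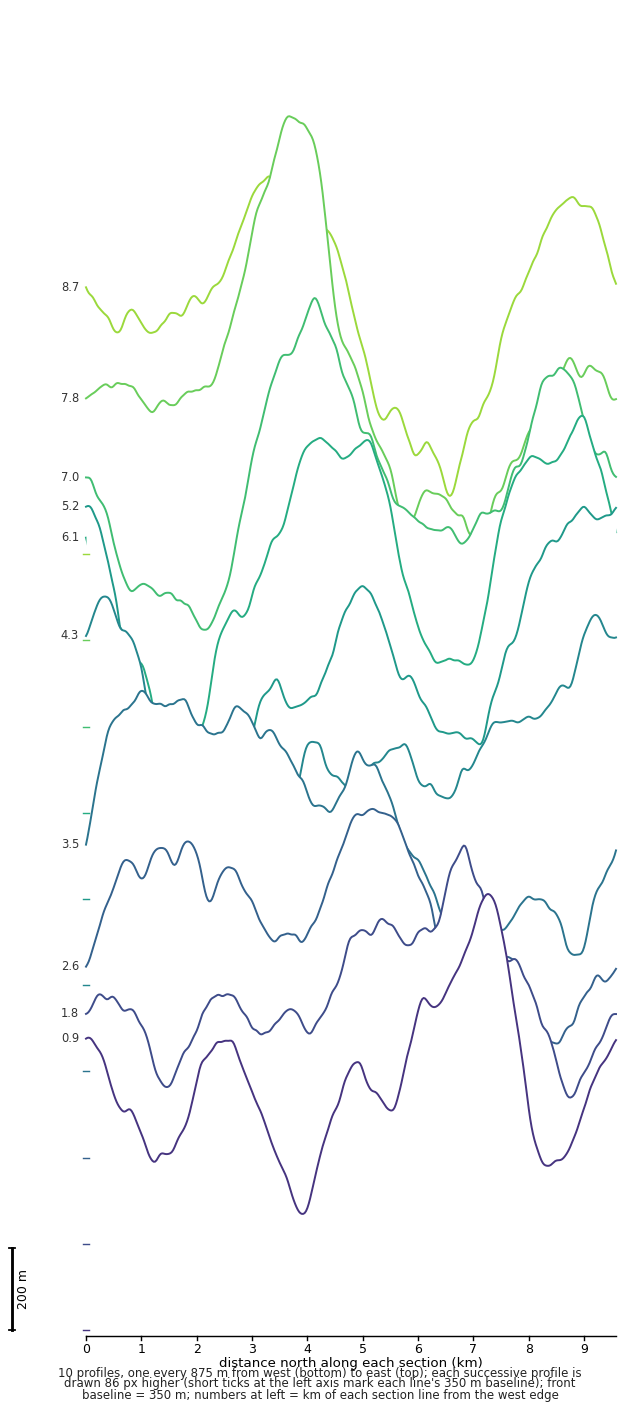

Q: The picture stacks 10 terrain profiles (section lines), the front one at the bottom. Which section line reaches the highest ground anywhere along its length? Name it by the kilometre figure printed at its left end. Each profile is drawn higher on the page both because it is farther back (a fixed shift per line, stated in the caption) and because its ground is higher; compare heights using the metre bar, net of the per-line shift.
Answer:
7.8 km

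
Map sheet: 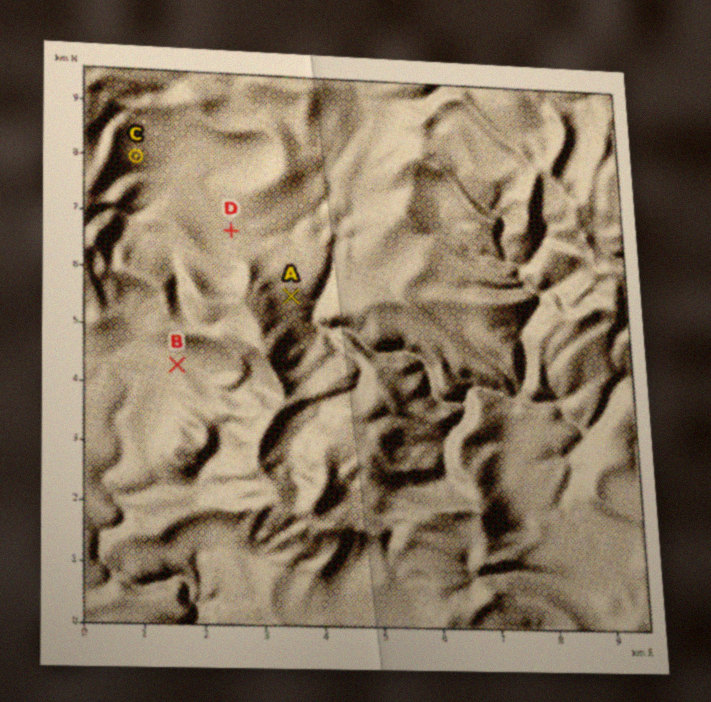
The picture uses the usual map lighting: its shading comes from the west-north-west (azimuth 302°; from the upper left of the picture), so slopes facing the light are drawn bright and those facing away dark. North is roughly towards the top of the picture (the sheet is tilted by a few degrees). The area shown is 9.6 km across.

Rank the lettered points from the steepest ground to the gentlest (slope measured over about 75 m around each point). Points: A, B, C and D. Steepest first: C A B D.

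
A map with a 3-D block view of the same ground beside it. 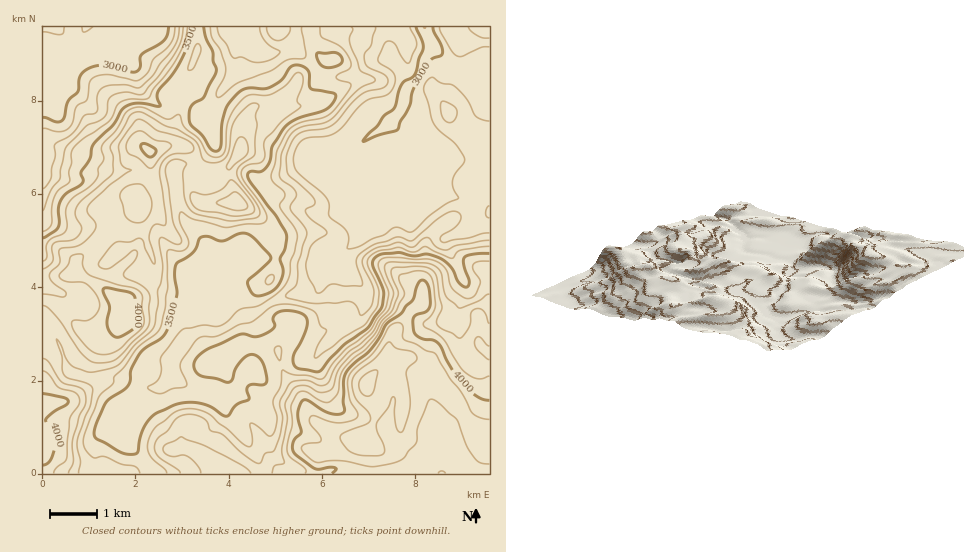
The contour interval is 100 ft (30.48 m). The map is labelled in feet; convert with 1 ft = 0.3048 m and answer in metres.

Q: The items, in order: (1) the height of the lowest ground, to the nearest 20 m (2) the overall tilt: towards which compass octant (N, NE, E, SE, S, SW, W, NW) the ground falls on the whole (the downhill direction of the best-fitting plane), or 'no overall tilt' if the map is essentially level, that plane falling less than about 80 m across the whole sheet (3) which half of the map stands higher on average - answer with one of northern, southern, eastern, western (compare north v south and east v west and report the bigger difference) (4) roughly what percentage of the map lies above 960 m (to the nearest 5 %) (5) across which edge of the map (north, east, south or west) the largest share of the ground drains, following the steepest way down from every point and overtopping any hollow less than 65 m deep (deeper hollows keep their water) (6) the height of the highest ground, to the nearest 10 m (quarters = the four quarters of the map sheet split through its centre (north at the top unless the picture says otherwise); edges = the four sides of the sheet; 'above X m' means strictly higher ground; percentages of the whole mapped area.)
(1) About 880 m is the lowest elevation on the sheet.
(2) Overall the map slopes down towards the north.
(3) On average the southern half of the map is the higher ground.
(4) Ground above 960 m makes up about 80 % of the sheet.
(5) Drainage is mainly to the north: more ground falls towards that edge than towards any other.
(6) About 1320 m is the highest elevation on the sheet.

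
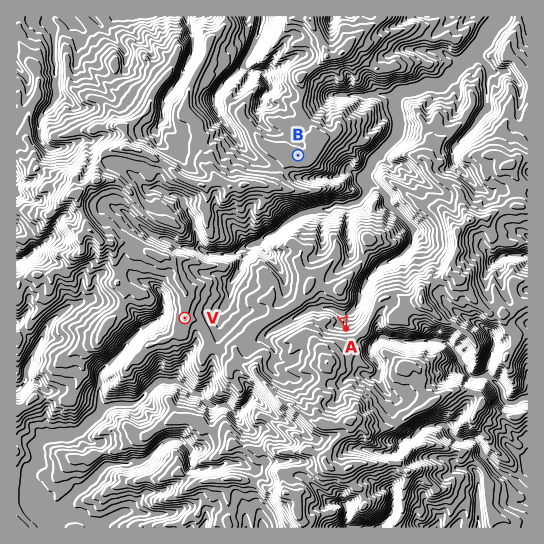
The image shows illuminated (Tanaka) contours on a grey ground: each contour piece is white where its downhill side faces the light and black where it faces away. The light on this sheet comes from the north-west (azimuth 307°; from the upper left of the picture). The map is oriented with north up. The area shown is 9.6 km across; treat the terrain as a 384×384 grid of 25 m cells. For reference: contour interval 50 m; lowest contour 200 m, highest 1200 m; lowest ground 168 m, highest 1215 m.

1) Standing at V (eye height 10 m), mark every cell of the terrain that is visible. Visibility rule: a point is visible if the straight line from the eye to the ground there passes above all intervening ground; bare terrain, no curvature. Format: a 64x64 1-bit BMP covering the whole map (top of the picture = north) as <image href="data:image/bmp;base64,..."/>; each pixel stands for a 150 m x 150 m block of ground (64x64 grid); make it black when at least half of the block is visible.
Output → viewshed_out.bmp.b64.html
<image width="64" height="64" href="data:image/bmp;base64,Qk0+AgAAAAAAAD4AAAAoAAAAQAAAAEAAAAABAAEAAAAAAAACAAATCwAAEwsAAAIAAAAAAAAA////AAAAAAAEAAAAAAAAAAAAAAAAAAAAAAAAAAAAAAAAAAAAAAAAAAAAAADwAAAAAAAGA/AAAAAAAefwgAAAAAAAOADAAAAAAAAZAAIAAAAAAADA9gAAAAAAAH/8AAAAAAGA/jAAAAAAAkDwQAAAAAAAH+AHwAAAgAAPAARgAABgAAAAjCAAACAAAAGMAAAAAAAAAQwAAAAAAAACDAAAAACAACQWAAAAAMACfD4AAAAAAQN2TgAAAAA4AXJsAAAAADjhePQAAAAAHB18MAAAAAAeDn4YAwAAAA4Hf4ALAAAAB4G/YAnwAAAFwZ8wDOAAAAWAHxCHYAAABAAPGIAgAAAH4A8YAAYAAA/gJhAAAAABD+AAIAACAADsAAAwAAIAALwAAGAAAAAAgAAAABAAAAAAAAIAAAIAAAAADwAAAIAAAAAPQAAAAAAAAD84AAAAAYAAP/8AAAAAwAB/gAAAAAAgAAAAAAAAAAAAAAAAAAAAAAAAAAAADAAAAAAAAAA4AAAAAAAAAAAAAAAAAAAAAAAAAAAAACAAAAAAAAAAIAAAAAAAAAAAAAAAAAAAAAAAAAAAAAAAAAAAAAAAAAAAAAAAAAAAAAAAAAAAAAAAAAAAAAAAAAAAAAAAAAAAAAAEAAAAAAAAAAwAAAAAAAAABAAAAAAAAAAAAAAAAAAAAAAAAAAAAAAAAA=="/>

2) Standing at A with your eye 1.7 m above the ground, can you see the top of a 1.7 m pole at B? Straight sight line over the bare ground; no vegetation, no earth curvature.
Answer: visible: false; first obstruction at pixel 339 302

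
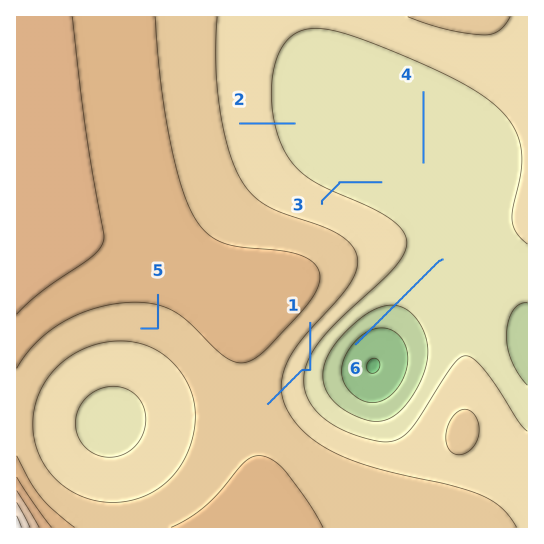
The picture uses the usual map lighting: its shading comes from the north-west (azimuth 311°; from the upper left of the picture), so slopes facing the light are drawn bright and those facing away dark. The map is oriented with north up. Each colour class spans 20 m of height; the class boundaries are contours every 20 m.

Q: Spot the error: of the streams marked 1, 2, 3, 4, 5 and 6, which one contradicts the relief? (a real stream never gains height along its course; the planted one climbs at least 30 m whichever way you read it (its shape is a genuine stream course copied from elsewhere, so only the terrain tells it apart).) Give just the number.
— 1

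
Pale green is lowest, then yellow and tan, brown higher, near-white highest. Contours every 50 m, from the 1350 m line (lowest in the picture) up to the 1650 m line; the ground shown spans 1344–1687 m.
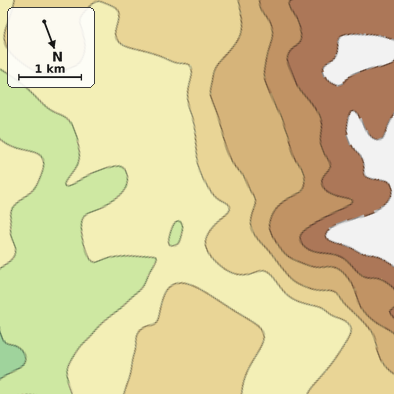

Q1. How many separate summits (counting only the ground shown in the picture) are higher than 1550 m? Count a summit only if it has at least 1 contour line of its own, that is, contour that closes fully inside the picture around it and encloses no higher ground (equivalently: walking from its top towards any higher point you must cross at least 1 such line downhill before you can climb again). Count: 0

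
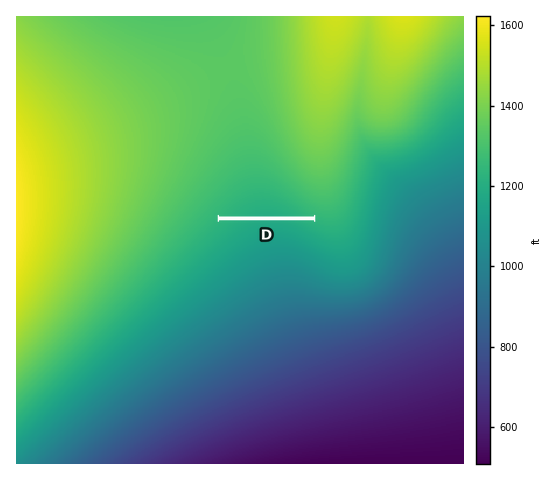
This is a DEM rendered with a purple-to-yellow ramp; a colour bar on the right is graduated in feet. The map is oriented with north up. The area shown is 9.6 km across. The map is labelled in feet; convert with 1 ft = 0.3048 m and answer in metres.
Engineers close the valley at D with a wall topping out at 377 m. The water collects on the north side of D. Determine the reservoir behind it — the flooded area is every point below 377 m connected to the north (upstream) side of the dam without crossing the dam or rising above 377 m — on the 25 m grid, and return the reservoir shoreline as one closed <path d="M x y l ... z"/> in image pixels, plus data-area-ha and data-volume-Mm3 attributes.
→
<path d="M269 194l-13 0-7 3-14 8-14 11 89 0-26-16-15-6z" data-area-ha="57" data-volume-Mm3="2.96"/>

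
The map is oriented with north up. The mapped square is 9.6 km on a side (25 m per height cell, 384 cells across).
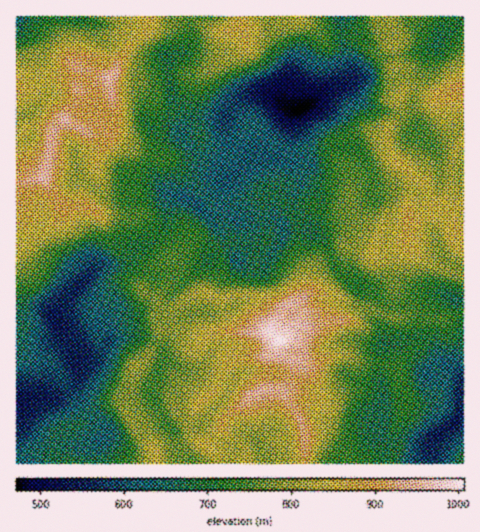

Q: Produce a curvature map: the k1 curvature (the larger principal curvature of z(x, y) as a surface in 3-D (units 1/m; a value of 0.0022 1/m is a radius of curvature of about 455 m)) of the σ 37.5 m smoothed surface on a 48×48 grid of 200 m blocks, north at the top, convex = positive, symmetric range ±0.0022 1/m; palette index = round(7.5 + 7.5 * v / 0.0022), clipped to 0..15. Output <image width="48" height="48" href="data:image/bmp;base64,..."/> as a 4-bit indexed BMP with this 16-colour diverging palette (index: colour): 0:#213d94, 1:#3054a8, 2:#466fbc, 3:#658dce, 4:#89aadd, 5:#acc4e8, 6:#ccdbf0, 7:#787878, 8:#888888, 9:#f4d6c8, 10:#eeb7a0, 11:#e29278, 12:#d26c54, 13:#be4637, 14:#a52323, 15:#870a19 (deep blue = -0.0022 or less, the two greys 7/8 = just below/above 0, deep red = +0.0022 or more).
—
<image width="48" height="48" href="data:image/bmp;base64,Qk32BAAAAAAAAHYAAAAoAAAAMAAAADAAAAABAAQAAAAAAIAEAAATCwAAEwsAABAAAAAAAAAAlD0hAKhUMAC8b0YAzo1lAN2qiQDoxKwA8NvMAHh4eACIiIgAyNb0AKC37gB4kuIAVGzSADdGvgAjI6UAGQqHAKiKuYiIiJjNiIecqLqIeO53iZmYyHiIiqupiHd3d3n8d6v6l8mJiP53iZiZy4iImXiZmIh2d63aqs/Ji7eJl/2oiJd3nIZ4iIeamZh3aPm4ZvaN13eYdvuaiIeIypd3iIiaqqmHbOiYjMeN9niGaPqJmIeHu6qYh4iIiaqYr5mIu62J/6uGfteKt2iHq6qqqIiHaImry4h42J/IfPmproiaqYiHuqmaqId3eoiJuph5qKn9iN/LyamrmqmHyciKp3iIm4iIq7eImYiNmKjMupm5eImHy6eKp4iIuneIjciHqHdqtomWiZvHZ4h5rXZ5qJmZuHh3euuImIiJu5mniqvoV6u7rIaJiZmamHeXir3HiaqJmb792puv/8mZm6mXeZl4iYepiZnoiZuHmXacuKpoiJh2ebqYmal5iIi4aYaqiYq6m7vN25qod3qHiImIqampeImpmoirqavN/tzLipu92L+nmZiJqLqXeIqYmYjImIh3iImsmLiL//qM3Km9yrp2iJmIl3i6qndol5iI2KrLmIvKiJmZq6t4iJqZh4qqntie6qmaz8l4rbmImIiId5yoiIiqiL2qiL/7v/7ci77d+Hd4qIiHd5nKiHaKu8uHqImoiYdmeouqiHd4qIiIm5ibiZiJmYmYioiJt4hniamZeYioiIeM/JiLhnhlmZmaiJhqtXqIqKmpmZy6mZvriKp4t3Znyod5qZl7p5qYmpmpuau6mcx3nKuniYeLt3d4iZmrqpioiqeYy5nHm4p3yoi7uaqah4iJeIrImpiZeMaIqHfJiouIyZmLmoh+qIiZiayYuHeZeqeJl4isi6pqqpiHq5r/qqrJmrmLh3iYjImZmJmMnOvKqIh4vN/qmIqnmYepiYiYuZuZqJd5jbi4modq6ZyIh4mWh3qpqZmZl5qYqYhofKmrqahvppmMh4qWiKuId4mZh3eImYiHiZu3x63+dnmtd4qHiqiHd4iZqZqZmYh4iMzHyIeeiHjpZomJqoiHiIiIiHh5mJmIrdi4x5meqYnpd5mcuoiIiIiHeJeLqZeM3piX2YmPqGifirqpuomYiIeJq8qriIeq94h3vYZ/tlu72qmJl4qpmYeKqIqsuXi9pnh4nepvyd+6y5iLd4uoipirqpiavLu+poiIqZzd38iYq4aKd4uWaKq6ZomoiKud+XeKqJV43WeIy3eaqouGeKqod3d3iZmJq5eaiJmKiqeI+oiciYmniaqXeHdnmoed64rKiJqmeMmJ+ImcepmoeIh3eId5mIvbvpvLqqmYitmZ93qbe5mqh4h3eIiIh3eMrLmcy5ibqMev+YuLi6uqqYmIdomZiXVumYd3mpqHm8un/XmKm6m8upq7h5qZiGaO/bmJmamZzKu7v4iWeHiZrLuamJiqiHn6uYiHiZupmZmHfvaVeHeZh8u4l2e9yb+t+YeHmXh3iZiIqe+qqYeZmLuLqInbmrearKmHiIiJmYibu6zrqnnf66qZvLy6iZiouZmYmImZmIiIqZnZiryoramYieyqeJm4x4mYmQ=="/>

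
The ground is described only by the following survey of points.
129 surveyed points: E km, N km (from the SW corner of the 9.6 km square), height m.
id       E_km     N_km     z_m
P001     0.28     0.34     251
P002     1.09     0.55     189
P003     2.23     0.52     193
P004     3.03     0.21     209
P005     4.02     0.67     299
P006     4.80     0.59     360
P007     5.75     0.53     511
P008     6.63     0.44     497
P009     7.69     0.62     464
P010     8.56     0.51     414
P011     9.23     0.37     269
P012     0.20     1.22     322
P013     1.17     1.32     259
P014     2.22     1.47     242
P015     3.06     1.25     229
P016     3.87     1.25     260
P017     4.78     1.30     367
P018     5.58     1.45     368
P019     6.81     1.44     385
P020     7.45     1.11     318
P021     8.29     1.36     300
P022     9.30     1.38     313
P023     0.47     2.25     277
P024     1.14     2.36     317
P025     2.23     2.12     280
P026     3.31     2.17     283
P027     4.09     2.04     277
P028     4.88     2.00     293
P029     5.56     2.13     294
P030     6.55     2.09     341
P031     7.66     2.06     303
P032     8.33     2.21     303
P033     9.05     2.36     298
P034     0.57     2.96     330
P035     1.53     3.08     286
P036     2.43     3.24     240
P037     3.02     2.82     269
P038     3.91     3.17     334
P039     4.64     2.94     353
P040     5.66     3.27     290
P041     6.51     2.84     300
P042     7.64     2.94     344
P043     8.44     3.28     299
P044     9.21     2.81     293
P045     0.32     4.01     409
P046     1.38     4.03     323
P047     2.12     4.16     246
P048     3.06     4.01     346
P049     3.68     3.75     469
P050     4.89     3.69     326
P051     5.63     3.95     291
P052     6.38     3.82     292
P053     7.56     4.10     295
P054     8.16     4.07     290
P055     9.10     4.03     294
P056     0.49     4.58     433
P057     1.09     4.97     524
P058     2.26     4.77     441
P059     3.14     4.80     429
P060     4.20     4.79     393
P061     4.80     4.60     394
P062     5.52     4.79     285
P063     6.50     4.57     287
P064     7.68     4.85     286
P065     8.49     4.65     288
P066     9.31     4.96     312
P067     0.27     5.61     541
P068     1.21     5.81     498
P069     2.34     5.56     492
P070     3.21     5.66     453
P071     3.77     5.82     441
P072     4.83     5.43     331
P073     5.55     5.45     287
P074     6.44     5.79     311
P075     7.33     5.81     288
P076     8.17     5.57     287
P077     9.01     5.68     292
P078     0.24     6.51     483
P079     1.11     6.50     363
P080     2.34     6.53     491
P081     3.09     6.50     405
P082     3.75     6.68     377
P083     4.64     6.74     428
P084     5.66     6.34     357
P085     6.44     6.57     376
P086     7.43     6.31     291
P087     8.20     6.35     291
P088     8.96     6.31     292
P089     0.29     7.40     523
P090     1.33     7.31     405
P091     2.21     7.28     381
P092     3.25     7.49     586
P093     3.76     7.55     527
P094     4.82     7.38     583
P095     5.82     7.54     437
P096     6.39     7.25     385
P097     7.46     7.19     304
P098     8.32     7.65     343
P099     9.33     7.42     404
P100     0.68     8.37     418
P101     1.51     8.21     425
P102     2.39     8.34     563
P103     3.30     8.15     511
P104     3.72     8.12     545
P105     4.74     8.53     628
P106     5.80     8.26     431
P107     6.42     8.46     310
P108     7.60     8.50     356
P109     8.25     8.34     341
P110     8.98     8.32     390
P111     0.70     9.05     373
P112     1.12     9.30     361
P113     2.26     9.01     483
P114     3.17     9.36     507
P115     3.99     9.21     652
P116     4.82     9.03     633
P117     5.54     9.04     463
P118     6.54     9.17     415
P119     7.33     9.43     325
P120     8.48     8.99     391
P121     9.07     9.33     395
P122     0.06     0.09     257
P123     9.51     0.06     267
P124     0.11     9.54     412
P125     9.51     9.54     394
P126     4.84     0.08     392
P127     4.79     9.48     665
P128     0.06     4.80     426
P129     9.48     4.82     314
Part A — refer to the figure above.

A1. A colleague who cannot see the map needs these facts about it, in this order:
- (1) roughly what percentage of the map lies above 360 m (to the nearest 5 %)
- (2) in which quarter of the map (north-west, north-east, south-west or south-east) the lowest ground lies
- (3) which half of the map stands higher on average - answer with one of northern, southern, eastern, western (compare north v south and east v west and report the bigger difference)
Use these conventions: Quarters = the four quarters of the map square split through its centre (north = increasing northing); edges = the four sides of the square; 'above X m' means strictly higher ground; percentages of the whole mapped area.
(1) Roughly 45 % of the ground is higher than 360 m.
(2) Look to the south-west quarter for the lowest ground.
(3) Taken as a whole, the northern half is higher than the southern.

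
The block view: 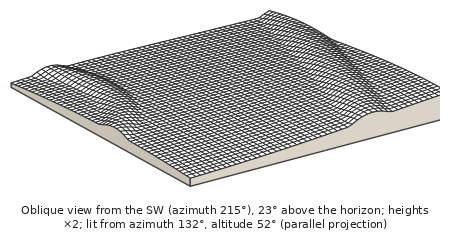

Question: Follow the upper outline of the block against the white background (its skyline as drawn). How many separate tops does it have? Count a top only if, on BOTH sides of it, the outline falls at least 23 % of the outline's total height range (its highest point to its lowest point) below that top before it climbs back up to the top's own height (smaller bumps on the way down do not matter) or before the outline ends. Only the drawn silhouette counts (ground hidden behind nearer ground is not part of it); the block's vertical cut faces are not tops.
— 1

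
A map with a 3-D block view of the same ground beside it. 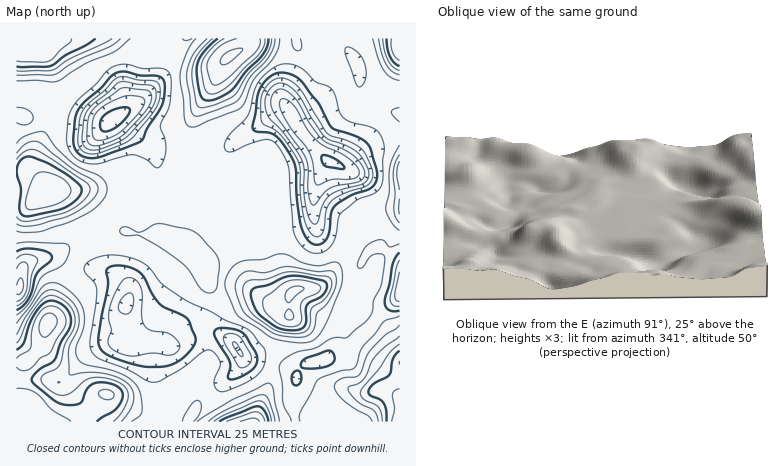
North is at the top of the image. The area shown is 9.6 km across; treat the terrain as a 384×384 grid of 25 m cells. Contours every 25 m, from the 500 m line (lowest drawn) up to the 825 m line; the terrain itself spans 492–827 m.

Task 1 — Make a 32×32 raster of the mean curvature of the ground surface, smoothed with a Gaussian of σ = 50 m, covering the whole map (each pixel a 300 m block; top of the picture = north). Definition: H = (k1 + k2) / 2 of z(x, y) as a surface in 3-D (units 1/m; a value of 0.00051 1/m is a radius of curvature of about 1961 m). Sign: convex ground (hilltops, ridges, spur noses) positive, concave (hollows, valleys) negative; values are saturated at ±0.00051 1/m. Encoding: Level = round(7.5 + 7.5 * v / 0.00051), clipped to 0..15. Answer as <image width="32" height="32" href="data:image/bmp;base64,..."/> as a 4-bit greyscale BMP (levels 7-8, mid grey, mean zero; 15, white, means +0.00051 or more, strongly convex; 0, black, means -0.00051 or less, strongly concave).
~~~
<image width="32" height="32" href="data:image/bmp;base64,Qk12AgAAAAAAAHYAAAAoAAAAIAAAACAAAAABAAQAAAAAAAACAAATCwAAEwsAABAAAAAAAAAAAAAAABEREQAiIiIAMzMzAERERABVVVUAZmZmAHd3dwCIiIgAmZmZAKqqqgC7u7sAzMzMAN3d3QDu7u4A////AJqZmYqmd3iTOJ32V4hmYmqal3d5yGd3mURY1UeHZnh4q3Nozvpnh3h2dZlmiIu/qVQTWLuXd5mIg2iKZIqrSZfKeGZmd3d5qKpEmWZlZTl42qpVdlV5VIq7AZmGQldZinm5RXNUREVYogmERZhpVoZty6WFl4l4eGNGN5uXiGN1bf3WhXeZdnh5l67/hXeXdzr9pZczmHiHdnrJmSVWeYMIyVaZYniYiIV7ubqtVXigCpdomXRqh3qFq4jP/6WJyAmoh2VVeYeKlYhVd0W2aLgDNoiHeJd4iZZ3Z3VViGipd3d4iIh3mXh3dmd4d5h2and3d3eZmaiId3d3iUKZiGenVEV3mHiHh3d3eJojqYlm/KqFVnd3d3eIiIirBsqJZ72rynZ3d3eIiIiIqga7ymWams24d4d4h3d3eLoVh4dlyKy3d3iHeId4iHi7RGICePqpVpqph3iIiIiIy2RCOIeqdXRKy4d4iIaJm9dCNXl0eXajAlmHeHeHV66SJ7mXhmaItzImy5eGZ3VZUFvJmJhWiaYjQUumqFWKZiGampiHeHmqU1QEpnyGilMUuIl3d3Zni8hFMJdr2ZdRJ7eIeIdDRle6NpRnesuUZFipiGdluahEaZq6hXzLx1aZmIhXSszrhkVomIVL676keIiHZV+Very5ZHeIQ77O9laIdnR/"/>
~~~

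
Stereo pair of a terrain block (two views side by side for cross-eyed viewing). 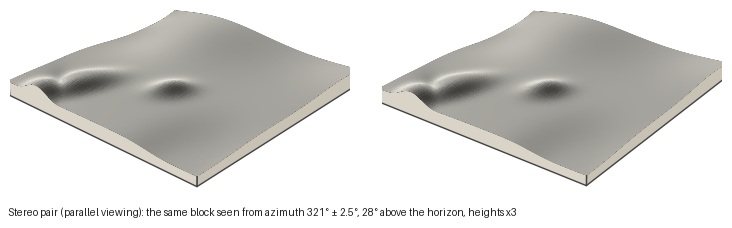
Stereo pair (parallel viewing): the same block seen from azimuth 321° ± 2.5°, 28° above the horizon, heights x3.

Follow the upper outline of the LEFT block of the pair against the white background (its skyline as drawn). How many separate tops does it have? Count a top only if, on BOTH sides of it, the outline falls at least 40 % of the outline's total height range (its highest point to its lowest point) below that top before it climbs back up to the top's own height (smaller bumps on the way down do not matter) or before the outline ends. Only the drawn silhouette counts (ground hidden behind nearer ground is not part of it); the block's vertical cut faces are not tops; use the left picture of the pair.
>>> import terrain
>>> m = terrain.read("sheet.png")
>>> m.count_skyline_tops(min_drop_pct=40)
1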